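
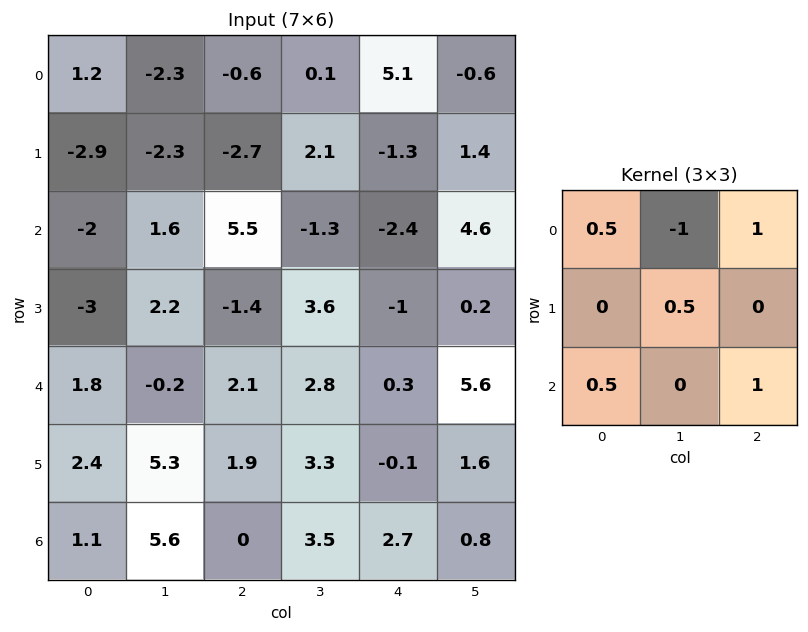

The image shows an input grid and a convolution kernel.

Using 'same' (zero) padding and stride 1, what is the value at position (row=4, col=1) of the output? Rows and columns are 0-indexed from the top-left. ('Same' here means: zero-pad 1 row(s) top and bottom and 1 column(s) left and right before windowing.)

-2.1

The receptive field on the zero-padded input at this output position is [-3 2.2 -1.4 / 1.8 -0.2 2.1 / 2.4 5.3 1.9]. Elementwise product with the kernel and sum: -3·0.5 + 2.2·-1 + -1.4·1 + -0.2·0.5 + 2.4·0.5 + 1.9·1.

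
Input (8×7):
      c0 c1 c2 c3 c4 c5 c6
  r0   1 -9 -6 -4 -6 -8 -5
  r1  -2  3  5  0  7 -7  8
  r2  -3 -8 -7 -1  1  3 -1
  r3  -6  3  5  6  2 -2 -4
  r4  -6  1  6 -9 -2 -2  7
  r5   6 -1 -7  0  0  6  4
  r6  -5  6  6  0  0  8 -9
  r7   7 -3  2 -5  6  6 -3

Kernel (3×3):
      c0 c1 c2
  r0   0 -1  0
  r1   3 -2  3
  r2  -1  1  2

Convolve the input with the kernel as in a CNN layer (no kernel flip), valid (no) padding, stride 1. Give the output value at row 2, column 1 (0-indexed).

The receptive field on the input at this output position is [-8 -7 -1 / 3 5 6 / 1 6 -9]. Elementwise product with the kernel and sum: -7·-1 + 3·3 + 5·-2 + 6·3 + 1·-1 + 6·1 + -9·2.

11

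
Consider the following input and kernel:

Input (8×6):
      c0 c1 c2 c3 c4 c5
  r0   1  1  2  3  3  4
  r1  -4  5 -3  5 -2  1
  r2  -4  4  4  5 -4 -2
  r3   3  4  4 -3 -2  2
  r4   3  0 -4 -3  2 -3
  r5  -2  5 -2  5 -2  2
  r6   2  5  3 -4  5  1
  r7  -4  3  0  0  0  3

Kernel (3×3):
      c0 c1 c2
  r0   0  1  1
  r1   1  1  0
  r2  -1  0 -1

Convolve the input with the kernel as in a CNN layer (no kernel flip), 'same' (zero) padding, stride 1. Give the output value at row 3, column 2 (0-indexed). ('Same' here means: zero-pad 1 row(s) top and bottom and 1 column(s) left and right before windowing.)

The receptive field on the zero-padded input at this output position is [4 4 5 / 4 4 -3 / 0 -4 -3]. Elementwise product with the kernel and sum: 4·1 + 5·1 + 4·1 + 4·1 + 0·-1 + -3·-1.

20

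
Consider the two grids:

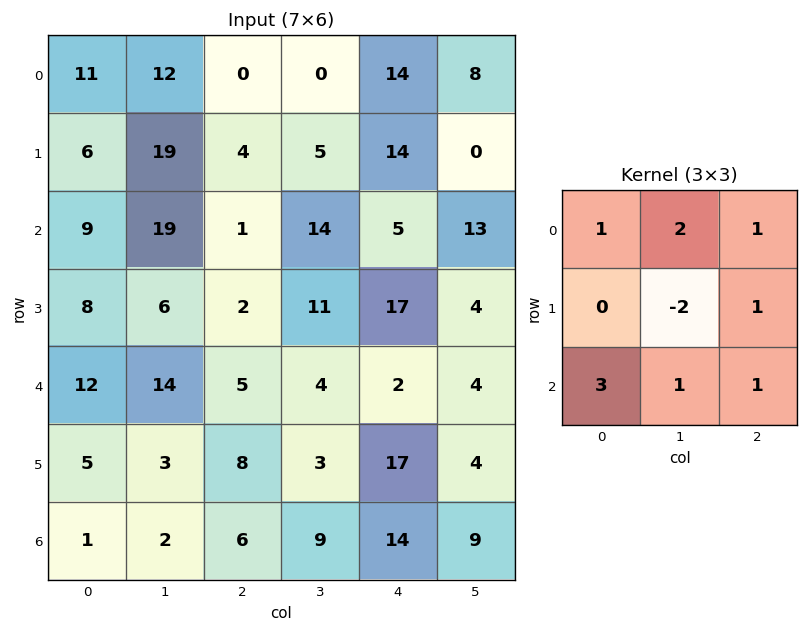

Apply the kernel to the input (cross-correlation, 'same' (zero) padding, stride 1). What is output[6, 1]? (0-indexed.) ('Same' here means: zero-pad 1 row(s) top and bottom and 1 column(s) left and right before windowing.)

21

The receptive field on the zero-padded input at this output position is [5 3 8 / 1 2 6 / 0 0 0]. Elementwise product with the kernel and sum: 5·1 + 3·2 + 8·1 + 2·-2 + 6·1 + 0·3 + 0·1 + 0·1.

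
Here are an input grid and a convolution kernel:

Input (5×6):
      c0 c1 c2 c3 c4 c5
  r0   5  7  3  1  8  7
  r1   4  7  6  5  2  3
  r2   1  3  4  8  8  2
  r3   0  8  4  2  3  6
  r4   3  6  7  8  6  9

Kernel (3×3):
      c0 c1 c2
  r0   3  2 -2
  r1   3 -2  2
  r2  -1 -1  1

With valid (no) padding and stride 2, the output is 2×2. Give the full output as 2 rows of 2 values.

33 3
-9 17

Output[0,0]: The receptive field on the input at this output position is [5 7 3 / 4 7 6 / 1 3 4]. Elementwise product with the kernel and sum: 5·3 + 7·2 + 3·-2 + 4·3 + 7·-2 + 6·2 + 1·-1 + 3·-1 + 4·1.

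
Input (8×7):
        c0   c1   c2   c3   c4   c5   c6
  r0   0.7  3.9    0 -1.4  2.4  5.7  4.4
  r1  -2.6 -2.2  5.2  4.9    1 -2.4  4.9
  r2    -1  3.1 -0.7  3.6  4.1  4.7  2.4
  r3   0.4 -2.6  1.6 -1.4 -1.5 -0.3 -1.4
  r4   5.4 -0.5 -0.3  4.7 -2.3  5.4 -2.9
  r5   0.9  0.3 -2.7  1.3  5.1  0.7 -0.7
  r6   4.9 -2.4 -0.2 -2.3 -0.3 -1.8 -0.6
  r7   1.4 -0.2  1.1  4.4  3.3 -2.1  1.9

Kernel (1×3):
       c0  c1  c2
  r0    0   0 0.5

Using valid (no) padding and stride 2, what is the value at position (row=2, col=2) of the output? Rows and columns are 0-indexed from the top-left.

-1.45

The receptive field on the input at this output position is [-2.3 5.4 -2.9]. Elementwise product with the kernel and sum: -2.9·0.5.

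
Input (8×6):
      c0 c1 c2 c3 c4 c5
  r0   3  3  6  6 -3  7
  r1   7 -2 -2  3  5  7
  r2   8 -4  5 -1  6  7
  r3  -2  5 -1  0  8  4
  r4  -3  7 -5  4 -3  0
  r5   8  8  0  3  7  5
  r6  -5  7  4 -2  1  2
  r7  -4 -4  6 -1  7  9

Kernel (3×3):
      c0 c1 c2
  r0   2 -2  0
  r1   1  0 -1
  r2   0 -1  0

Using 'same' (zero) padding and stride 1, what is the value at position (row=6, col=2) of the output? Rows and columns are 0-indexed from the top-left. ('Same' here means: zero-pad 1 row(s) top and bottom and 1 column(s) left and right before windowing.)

19

The receptive field on the zero-padded input at this output position is [8 0 3 / 7 4 -2 / -4 6 -1]. Elementwise product with the kernel and sum: 8·2 + 0·-2 + 7·1 + -2·-1 + 6·-1.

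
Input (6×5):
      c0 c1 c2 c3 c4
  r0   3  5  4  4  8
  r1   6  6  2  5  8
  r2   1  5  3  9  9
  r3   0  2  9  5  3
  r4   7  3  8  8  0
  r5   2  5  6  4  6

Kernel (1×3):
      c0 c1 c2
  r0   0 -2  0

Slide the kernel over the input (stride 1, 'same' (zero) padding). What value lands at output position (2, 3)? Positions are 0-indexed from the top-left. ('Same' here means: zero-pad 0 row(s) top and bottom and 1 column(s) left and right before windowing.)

The receptive field on the zero-padded input at this output position is [3 9 9]. Elementwise product with the kernel and sum: 9·-2.

-18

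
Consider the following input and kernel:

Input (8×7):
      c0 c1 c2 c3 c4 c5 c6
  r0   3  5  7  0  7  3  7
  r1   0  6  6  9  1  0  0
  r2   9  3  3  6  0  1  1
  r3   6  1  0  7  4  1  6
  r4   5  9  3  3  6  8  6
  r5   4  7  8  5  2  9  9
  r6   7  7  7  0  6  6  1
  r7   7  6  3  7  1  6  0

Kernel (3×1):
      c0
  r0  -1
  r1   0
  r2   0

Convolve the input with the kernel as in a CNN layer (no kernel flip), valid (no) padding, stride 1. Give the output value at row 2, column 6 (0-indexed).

-1

The receptive field on the input at this output position is [1 / 6 / 6]. Elementwise product with the kernel and sum: 1·-1.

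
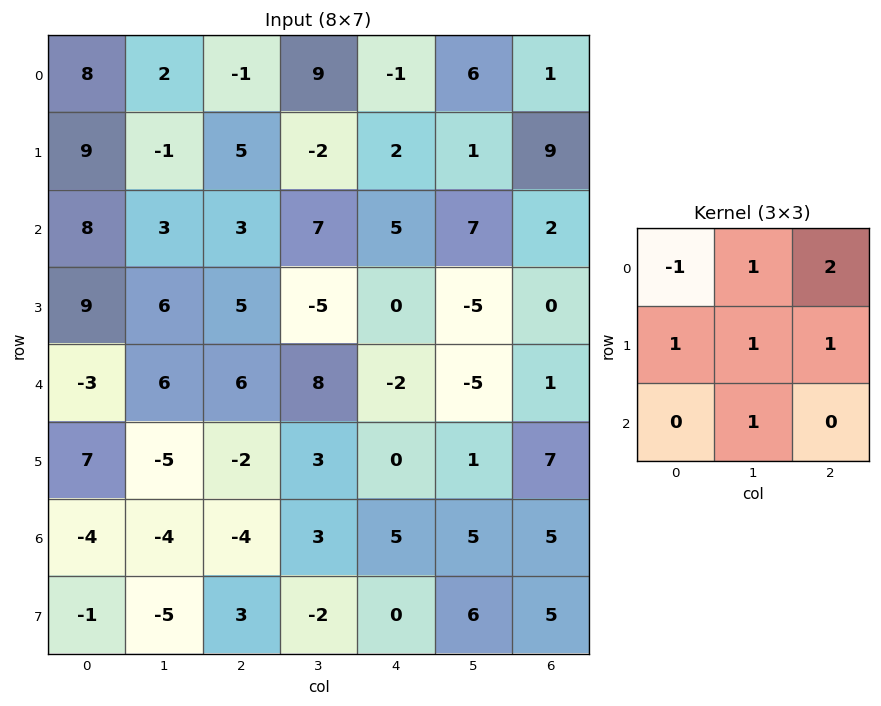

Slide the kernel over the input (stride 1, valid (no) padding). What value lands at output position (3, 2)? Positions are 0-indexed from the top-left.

5

The receptive field on the input at this output position is [5 -5 0 / 6 8 -2 / -2 3 0]. Elementwise product with the kernel and sum: 5·-1 + -5·1 + 0·2 + 6·1 + 8·1 + -2·1 + 3·1.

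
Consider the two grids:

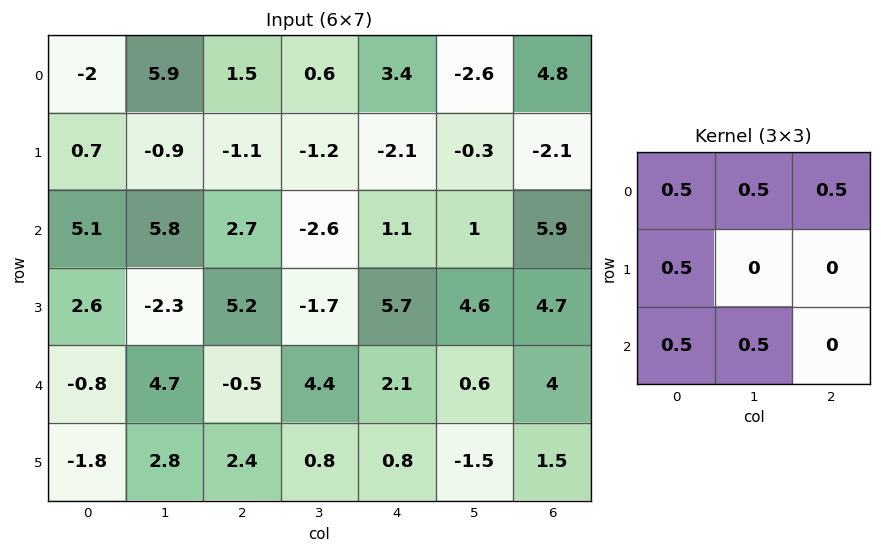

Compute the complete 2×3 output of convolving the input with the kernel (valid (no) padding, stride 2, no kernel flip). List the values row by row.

Output[0,0]: The receptive field on the input at this output position is [-2 5.9 1.5 / 0.7 -0.9 -1.1 / 5.1 5.8 2.7]. Elementwise product with the kernel and sum: -2·0.5 + 5.9·0.5 + 1.5·0.5 + 0.7·0.5 + 5.1·0.5 + 5.8·0.5.
Output[0,1]: The receptive field on the input at this output position is [1.5 0.6 3.4 / -1.1 -1.2 -2.1 / 2.7 -2.6 1.1]. Elementwise product with the kernel and sum: 1.5·0.5 + 0.6·0.5 + 3.4·0.5 + -1.1·0.5 + 2.7·0.5 + -2.6·0.5.

8.5 2.25 2.8
10.05 5.15 8.2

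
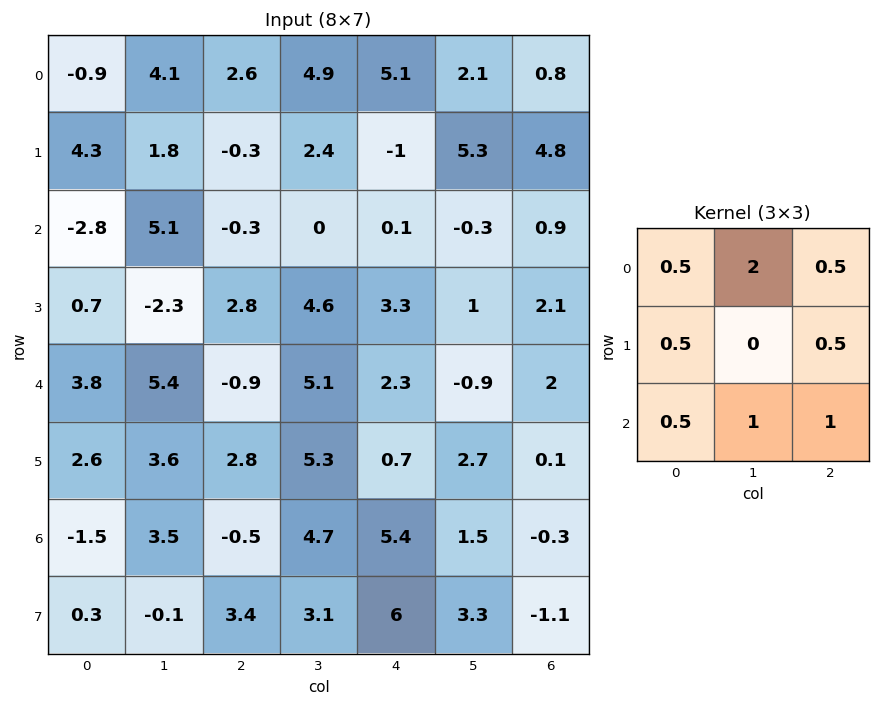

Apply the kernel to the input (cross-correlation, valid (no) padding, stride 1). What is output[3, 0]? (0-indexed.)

The receptive field on the input at this output position is [0.7 -2.3 2.8 / 3.8 5.4 -0.9 / 2.6 3.6 2.8]. Elementwise product with the kernel and sum: 0.7·0.5 + -2.3·2 + 2.8·0.5 + 3.8·0.5 + -0.9·0.5 + 2.6·0.5 + 3.6·1 + 2.8·1.

6.3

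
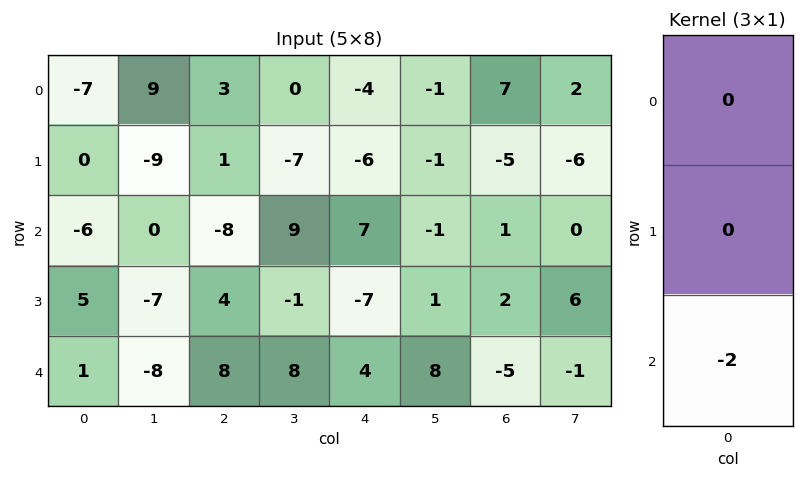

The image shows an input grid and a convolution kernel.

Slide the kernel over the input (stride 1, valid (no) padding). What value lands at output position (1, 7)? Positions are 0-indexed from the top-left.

The receptive field on the input at this output position is [-6 / 0 / 6]. Elementwise product with the kernel and sum: 6·-2.

-12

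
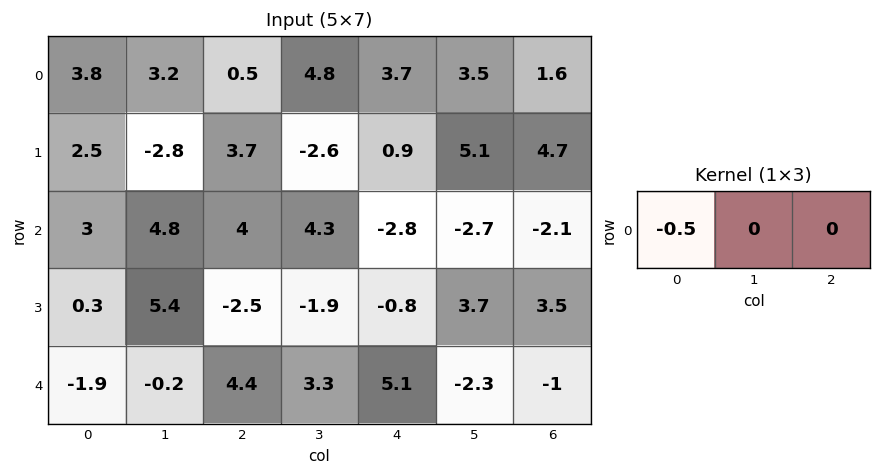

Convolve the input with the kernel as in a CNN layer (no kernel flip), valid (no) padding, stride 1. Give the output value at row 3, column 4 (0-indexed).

The receptive field on the input at this output position is [-0.8 3.7 3.5]. Elementwise product with the kernel and sum: -0.8·-0.5.

0.4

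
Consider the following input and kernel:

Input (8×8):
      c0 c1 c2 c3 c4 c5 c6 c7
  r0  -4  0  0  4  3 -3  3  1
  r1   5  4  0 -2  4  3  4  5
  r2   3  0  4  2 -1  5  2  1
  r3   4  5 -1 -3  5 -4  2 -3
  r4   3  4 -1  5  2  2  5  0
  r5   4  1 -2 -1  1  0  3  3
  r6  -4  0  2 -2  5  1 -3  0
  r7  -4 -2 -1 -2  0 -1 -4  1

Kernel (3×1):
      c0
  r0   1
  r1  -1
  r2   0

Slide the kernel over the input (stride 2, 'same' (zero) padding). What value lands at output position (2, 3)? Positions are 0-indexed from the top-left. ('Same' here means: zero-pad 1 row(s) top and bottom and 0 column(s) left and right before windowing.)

The receptive field on the zero-padded input at this output position is [2 / 5 / 3]. Elementwise product with the kernel and sum: 2·1 + 5·-1.

-3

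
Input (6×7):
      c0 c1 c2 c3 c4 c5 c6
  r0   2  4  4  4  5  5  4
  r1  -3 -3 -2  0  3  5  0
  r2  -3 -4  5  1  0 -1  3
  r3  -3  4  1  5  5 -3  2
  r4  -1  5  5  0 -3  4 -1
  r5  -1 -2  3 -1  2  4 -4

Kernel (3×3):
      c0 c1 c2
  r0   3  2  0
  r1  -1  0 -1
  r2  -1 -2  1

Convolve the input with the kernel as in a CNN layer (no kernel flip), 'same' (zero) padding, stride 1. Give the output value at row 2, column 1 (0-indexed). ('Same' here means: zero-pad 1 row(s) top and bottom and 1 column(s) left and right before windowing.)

-21

The receptive field on the zero-padded input at this output position is [-3 -3 -2 / -3 -4 5 / -3 4 1]. Elementwise product with the kernel and sum: -3·3 + -3·2 + -3·-1 + 5·-1 + -3·-1 + 4·-2 + 1·1.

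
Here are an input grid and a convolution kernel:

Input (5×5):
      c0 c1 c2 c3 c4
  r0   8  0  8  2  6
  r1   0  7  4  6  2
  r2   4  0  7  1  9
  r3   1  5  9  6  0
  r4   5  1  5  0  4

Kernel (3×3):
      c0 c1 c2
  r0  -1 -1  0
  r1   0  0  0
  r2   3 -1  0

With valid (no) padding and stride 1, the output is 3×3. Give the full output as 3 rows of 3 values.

Output[0,0]: The receptive field on the input at this output position is [8 0 8 / 0 7 4 / 4 0 7]. Elementwise product with the kernel and sum: 8·-1 + 0·-1 + 4·3 + 0·-1.

4 -15 10
-9 -5 11
10 -9 7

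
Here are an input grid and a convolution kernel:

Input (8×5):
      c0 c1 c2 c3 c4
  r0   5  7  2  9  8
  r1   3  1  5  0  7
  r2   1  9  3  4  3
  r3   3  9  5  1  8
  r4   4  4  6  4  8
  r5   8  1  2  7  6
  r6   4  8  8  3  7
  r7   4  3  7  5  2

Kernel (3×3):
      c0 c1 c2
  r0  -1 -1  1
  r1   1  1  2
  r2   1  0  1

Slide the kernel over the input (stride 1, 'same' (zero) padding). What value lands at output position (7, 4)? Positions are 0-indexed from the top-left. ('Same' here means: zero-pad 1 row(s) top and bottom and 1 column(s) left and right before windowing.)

The receptive field on the zero-padded input at this output position is [3 7 0 / 5 2 0 / 0 0 0]. Elementwise product with the kernel and sum: 3·-1 + 7·-1 + 0·1 + 5·1 + 2·1 + 0·2 + 0·1 + 0·1.

-3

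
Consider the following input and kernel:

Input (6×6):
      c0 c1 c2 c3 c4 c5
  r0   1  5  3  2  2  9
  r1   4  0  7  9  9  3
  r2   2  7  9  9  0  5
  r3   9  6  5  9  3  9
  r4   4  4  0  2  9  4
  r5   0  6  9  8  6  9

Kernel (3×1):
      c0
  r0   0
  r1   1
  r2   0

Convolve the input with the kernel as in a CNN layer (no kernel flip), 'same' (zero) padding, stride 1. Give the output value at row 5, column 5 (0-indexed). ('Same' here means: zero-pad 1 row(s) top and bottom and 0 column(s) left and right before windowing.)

The receptive field on the zero-padded input at this output position is [4 / 9 / 0]. Elementwise product with the kernel and sum: 9·1.

9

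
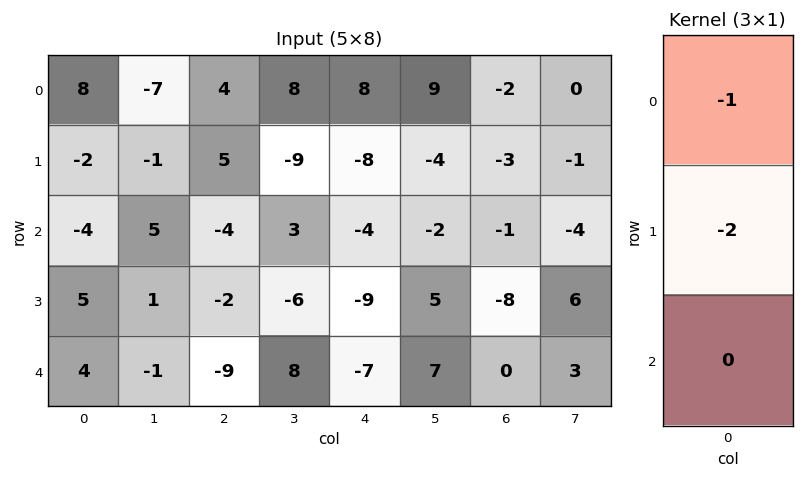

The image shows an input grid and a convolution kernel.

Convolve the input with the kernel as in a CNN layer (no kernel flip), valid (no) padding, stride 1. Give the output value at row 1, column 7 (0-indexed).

The receptive field on the input at this output position is [-1 / -4 / 6]. Elementwise product with the kernel and sum: -1·-1 + -4·-2.

9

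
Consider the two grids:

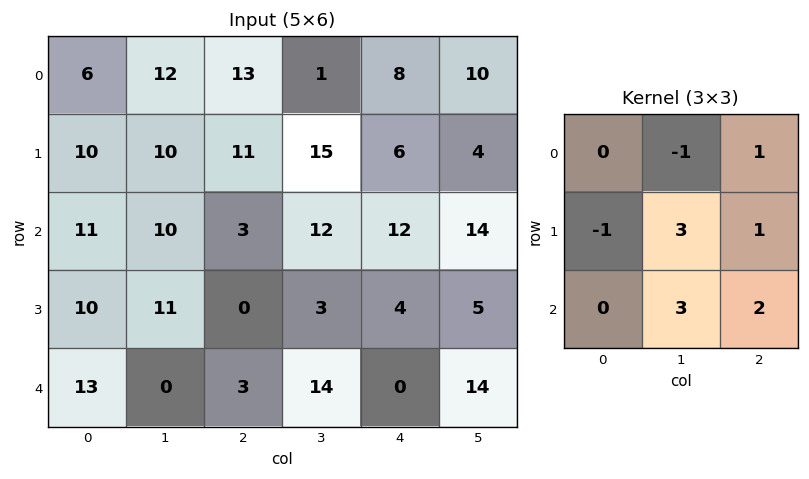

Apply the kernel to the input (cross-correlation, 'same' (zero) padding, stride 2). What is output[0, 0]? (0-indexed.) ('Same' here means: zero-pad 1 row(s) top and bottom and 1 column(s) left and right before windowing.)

The receptive field on the zero-padded input at this output position is [0 0 0 / 0 6 12 / 0 10 10]. Elementwise product with the kernel and sum: 0·-1 + 0·1 + 0·-1 + 6·3 + 12·1 + 10·3 + 10·2.

80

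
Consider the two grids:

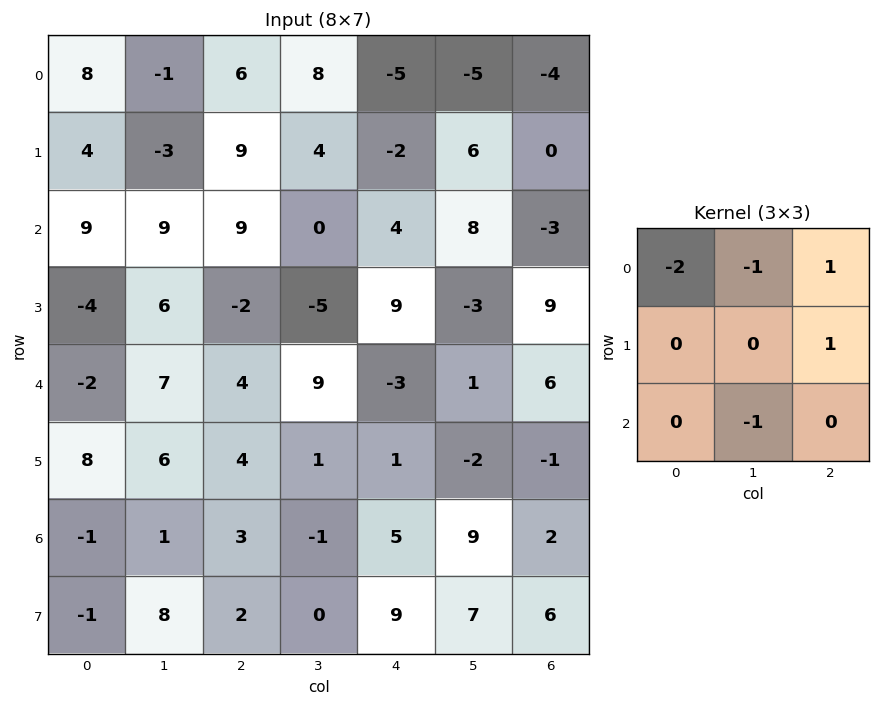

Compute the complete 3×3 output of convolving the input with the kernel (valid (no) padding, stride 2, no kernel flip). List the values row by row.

-9 -27 3
-27 -14 -11
4 -18 1

Output[0,0]: The receptive field on the input at this output position is [8 -1 6 / 4 -3 9 / 9 9 9]. Elementwise product with the kernel and sum: 8·-2 + -1·-1 + 6·1 + 9·1 + 9·-1.
Output[0,1]: The receptive field on the input at this output position is [6 8 -5 / 9 4 -2 / 9 0 4]. Elementwise product with the kernel and sum: 6·-2 + 8·-1 + -5·1 + -2·1 + 0·-1.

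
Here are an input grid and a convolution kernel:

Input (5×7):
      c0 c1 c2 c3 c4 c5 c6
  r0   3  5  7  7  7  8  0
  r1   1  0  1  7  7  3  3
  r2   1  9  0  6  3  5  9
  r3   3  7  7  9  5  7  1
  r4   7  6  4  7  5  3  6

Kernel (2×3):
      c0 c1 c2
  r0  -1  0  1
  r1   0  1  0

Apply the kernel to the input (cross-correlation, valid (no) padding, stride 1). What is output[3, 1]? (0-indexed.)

6

The receptive field on the input at this output position is [7 7 9 / 6 4 7]. Elementwise product with the kernel and sum: 7·-1 + 9·1 + 4·1.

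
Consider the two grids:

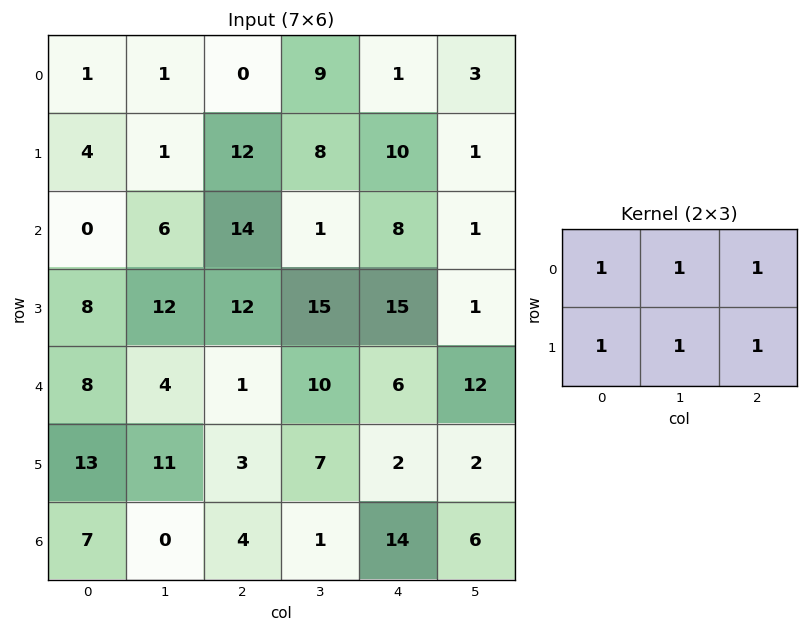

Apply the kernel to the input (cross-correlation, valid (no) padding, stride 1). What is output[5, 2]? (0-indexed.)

31

The receptive field on the input at this output position is [3 7 2 / 4 1 14]. Elementwise product with the kernel and sum: 3·1 + 7·1 + 2·1 + 4·1 + 1·1 + 14·1.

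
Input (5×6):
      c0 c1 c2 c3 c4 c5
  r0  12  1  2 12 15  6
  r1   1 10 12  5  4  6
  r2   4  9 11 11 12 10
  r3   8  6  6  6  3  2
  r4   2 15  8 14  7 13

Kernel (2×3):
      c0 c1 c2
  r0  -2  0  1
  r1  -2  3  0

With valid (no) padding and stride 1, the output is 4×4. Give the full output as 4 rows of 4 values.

6 26 2 -16
29 0 -9 10
5 -1 -4 -15
31 -12 17 -17

Output[0,0]: The receptive field on the input at this output position is [12 1 2 / 1 10 12]. Elementwise product with the kernel and sum: 12·-2 + 2·1 + 1·-2 + 10·3.
Output[0,1]: The receptive field on the input at this output position is [1 2 12 / 10 12 5]. Elementwise product with the kernel and sum: 1·-2 + 12·1 + 10·-2 + 12·3.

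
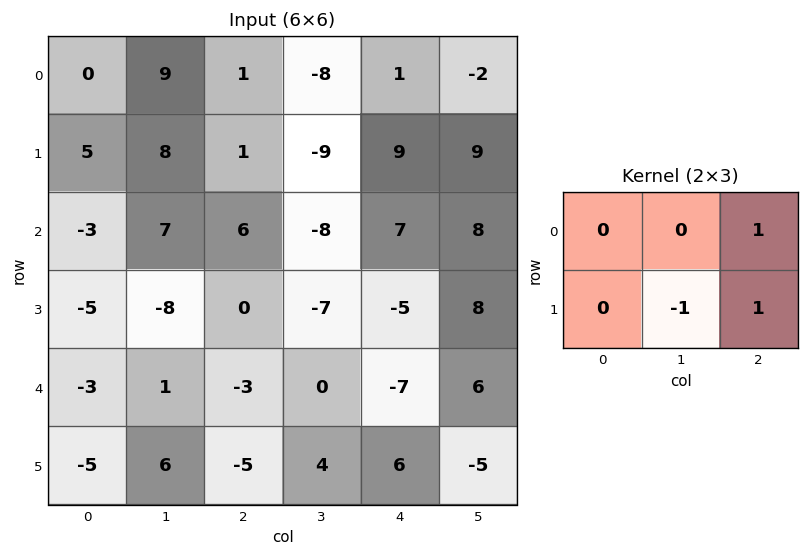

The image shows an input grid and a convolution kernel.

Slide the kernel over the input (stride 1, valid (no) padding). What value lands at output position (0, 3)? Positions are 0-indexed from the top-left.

The receptive field on the input at this output position is [-8 1 -2 / -9 9 9]. Elementwise product with the kernel and sum: -2·1 + 9·-1 + 9·1.

-2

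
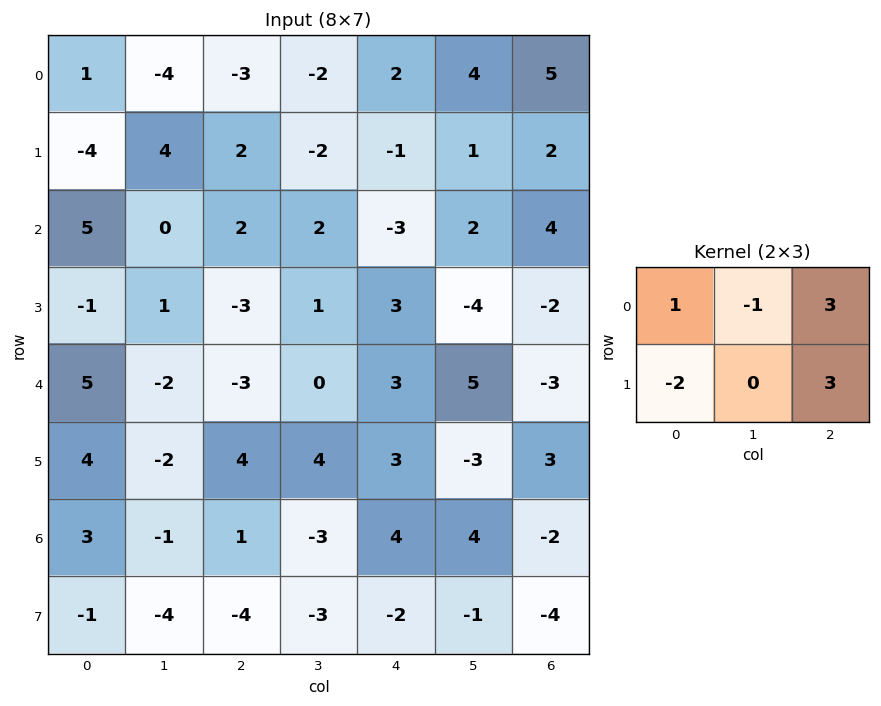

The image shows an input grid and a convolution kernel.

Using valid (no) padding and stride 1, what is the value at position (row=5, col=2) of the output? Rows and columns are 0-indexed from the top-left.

The receptive field on the input at this output position is [4 4 3 / 1 -3 4]. Elementwise product with the kernel and sum: 4·1 + 4·-1 + 3·3 + 1·-2 + 4·3.

19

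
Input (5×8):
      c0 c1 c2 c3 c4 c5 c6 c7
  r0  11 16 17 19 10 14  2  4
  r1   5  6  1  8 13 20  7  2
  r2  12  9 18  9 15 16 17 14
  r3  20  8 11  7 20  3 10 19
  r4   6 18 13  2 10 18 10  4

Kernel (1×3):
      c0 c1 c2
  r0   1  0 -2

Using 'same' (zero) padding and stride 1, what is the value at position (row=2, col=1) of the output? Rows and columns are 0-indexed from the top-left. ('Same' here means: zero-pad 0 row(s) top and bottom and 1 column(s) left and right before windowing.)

The receptive field on the zero-padded input at this output position is [12 9 18]. Elementwise product with the kernel and sum: 12·1 + 18·-2.

-24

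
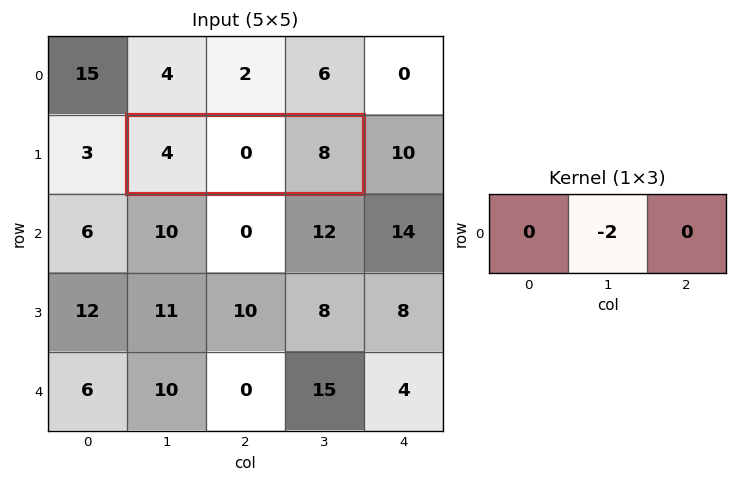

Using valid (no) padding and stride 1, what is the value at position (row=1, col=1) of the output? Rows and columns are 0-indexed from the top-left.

0

The receptive field on the input at this output position is [4 0 8]. Elementwise product with the kernel and sum: 0·-2.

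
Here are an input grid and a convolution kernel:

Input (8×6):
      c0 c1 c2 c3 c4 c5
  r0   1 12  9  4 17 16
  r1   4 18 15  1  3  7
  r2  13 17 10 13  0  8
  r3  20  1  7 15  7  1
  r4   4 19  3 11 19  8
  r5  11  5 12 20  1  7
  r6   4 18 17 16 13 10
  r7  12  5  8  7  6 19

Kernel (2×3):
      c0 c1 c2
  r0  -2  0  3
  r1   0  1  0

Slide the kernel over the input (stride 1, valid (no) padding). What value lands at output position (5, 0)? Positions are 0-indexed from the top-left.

32

The receptive field on the input at this output position is [11 5 12 / 4 18 17]. Elementwise product with the kernel and sum: 11·-2 + 12·3 + 18·1.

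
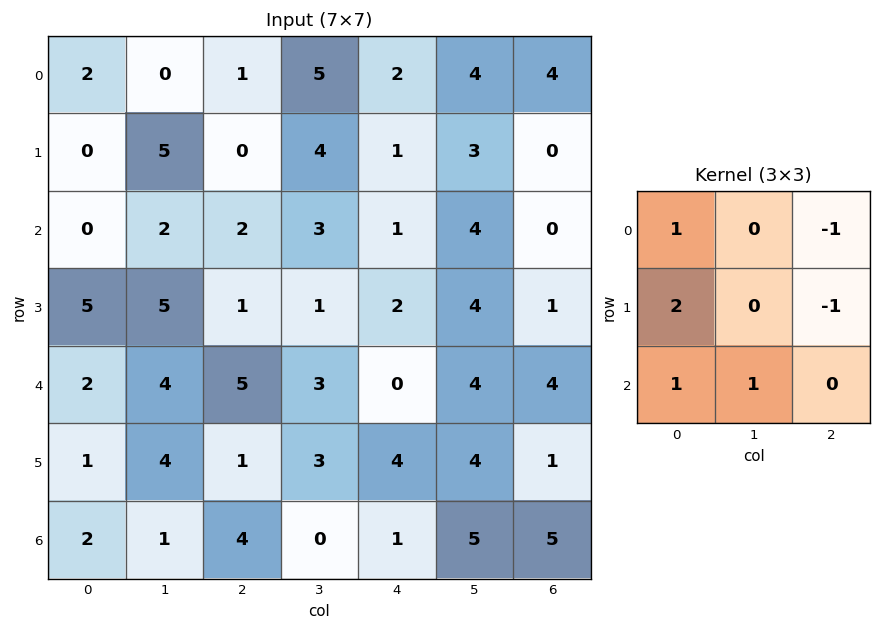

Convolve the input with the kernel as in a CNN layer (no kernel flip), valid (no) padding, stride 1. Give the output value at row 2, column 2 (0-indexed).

The receptive field on the input at this output position is [2 3 1 / 1 1 2 / 5 3 0]. Elementwise product with the kernel and sum: 2·1 + 1·-1 + 1·2 + 2·-1 + 5·1 + 3·1.

9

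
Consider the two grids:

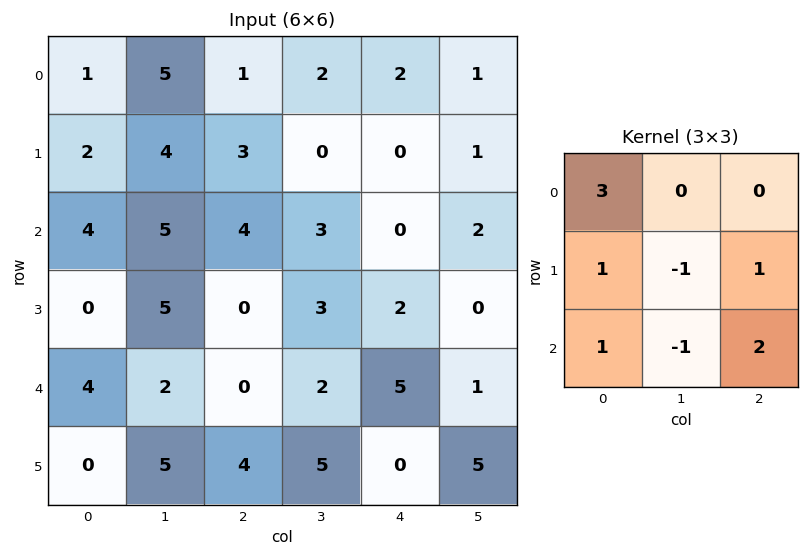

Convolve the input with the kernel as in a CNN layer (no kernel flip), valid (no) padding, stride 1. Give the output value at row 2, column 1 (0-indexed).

29

The receptive field on the input at this output position is [5 4 3 / 5 0 3 / 2 0 2]. Elementwise product with the kernel and sum: 5·3 + 5·1 + 0·-1 + 3·1 + 2·1 + 0·-1 + 2·2.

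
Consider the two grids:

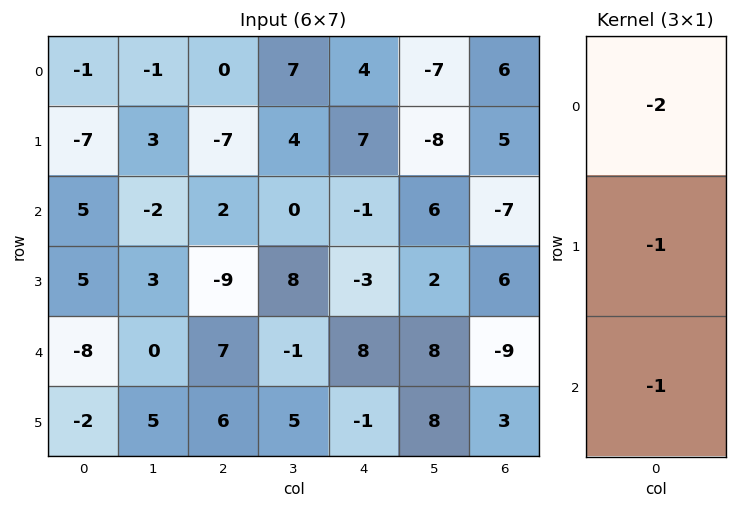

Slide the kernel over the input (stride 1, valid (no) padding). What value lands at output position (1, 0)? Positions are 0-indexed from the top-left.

The receptive field on the input at this output position is [-7 / 5 / 5]. Elementwise product with the kernel and sum: -7·-2 + 5·-1 + 5·-1.

4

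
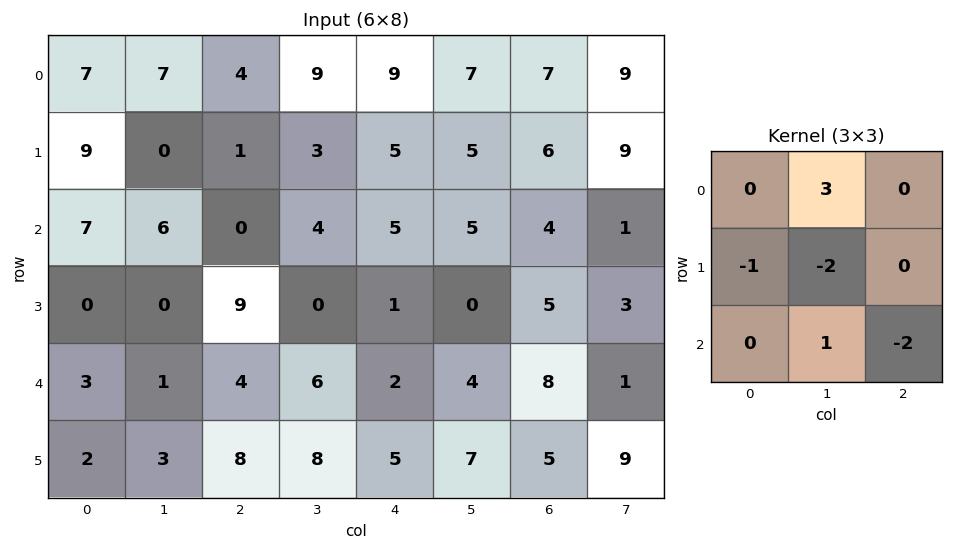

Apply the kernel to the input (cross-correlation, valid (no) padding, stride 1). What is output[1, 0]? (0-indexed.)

-37

The receptive field on the input at this output position is [9 0 1 / 7 6 0 / 0 0 9]. Elementwise product with the kernel and sum: 0·3 + 7·-1 + 6·-2 + 0·1 + 9·-2.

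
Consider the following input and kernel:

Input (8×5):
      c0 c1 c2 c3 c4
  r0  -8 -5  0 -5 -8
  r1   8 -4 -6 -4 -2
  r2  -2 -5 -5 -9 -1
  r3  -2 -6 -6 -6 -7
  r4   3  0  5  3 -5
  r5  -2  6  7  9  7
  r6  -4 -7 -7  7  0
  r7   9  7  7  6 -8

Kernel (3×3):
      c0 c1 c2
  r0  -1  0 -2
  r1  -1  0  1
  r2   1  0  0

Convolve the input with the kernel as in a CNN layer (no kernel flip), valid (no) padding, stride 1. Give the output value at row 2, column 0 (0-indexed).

11

The receptive field on the input at this output position is [-2 -5 -5 / -2 -6 -6 / 3 0 5]. Elementwise product with the kernel and sum: -2·-1 + -5·-2 + -2·-1 + -6·1 + 3·1.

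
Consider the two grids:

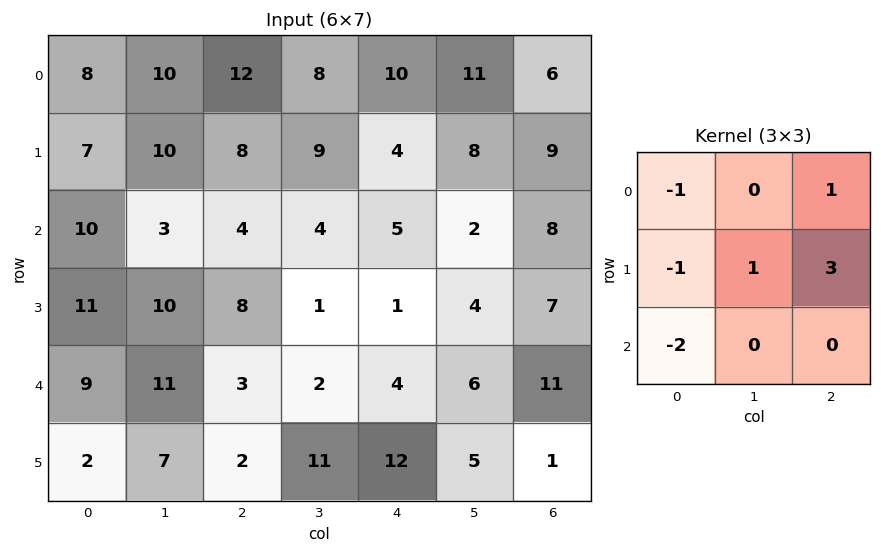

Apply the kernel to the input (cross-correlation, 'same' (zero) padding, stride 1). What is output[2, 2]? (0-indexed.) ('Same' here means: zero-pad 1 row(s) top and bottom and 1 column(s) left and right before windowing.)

The receptive field on the zero-padded input at this output position is [10 8 9 / 3 4 4 / 10 8 1]. Elementwise product with the kernel and sum: 10·-1 + 9·1 + 3·-1 + 4·1 + 4·3 + 10·-2.

-8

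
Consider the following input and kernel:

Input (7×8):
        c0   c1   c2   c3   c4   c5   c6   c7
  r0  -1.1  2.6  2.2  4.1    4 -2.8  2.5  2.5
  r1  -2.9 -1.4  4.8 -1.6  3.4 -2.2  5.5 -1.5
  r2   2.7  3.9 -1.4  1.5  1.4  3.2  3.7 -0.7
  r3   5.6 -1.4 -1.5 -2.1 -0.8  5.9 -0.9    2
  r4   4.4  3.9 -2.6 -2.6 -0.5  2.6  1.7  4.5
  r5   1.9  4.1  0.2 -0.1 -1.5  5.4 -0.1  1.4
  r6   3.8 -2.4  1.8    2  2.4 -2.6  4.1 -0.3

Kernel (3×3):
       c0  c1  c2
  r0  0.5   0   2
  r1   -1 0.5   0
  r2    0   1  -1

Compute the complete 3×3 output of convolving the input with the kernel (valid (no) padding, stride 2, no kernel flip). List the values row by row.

Output[0,0]: The receptive field on the input at this output position is [-1.1 2.6 2.2 / -2.9 -1.4 4.8 / 2.7 3.9 -1.4]. Elementwise product with the kernel and sum: -1.1·0.5 + 2.2·2 + -2.9·-1 + -1.4·0.5 + 3.9·1 + -1.4·-1.
Output[0,1]: The receptive field on the input at this output position is [2.2 4.1 4 / 4.8 -1.6 3.4 / -1.4 1.5 1.4]. Elementwise product with the kernel and sum: 2.2·0.5 + 4·2 + 4.8·-1 + -1.6·0.5 + 1.5·1 + 1.4·-1.

11.35 3.6 2
-1.25 0.45 12.75
-7.05 -2.95 0.65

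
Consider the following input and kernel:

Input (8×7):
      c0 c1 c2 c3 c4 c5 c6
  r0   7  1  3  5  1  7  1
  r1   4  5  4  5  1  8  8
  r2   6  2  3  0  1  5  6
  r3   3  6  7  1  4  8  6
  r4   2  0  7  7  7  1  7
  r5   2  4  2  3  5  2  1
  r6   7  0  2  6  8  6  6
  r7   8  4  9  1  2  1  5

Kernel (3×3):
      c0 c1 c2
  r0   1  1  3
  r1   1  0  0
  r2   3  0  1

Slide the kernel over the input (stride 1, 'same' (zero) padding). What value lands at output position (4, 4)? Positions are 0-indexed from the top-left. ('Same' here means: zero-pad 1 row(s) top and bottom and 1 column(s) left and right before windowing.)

The receptive field on the zero-padded input at this output position is [1 4 8 / 7 7 1 / 3 5 2]. Elementwise product with the kernel and sum: 1·1 + 4·1 + 8·3 + 7·1 + 3·3 + 2·1.

47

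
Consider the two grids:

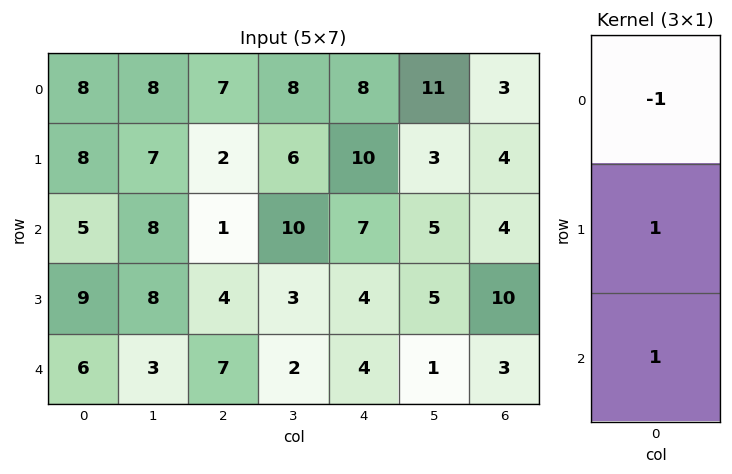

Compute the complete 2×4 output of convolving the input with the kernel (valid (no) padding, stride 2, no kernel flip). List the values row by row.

5 -4 9 5
10 10 1 9

Output[0,0]: The receptive field on the input at this output position is [8 / 8 / 5]. Elementwise product with the kernel and sum: 8·-1 + 8·1 + 5·1.
Output[0,1]: The receptive field on the input at this output position is [7 / 2 / 1]. Elementwise product with the kernel and sum: 7·-1 + 2·1 + 1·1.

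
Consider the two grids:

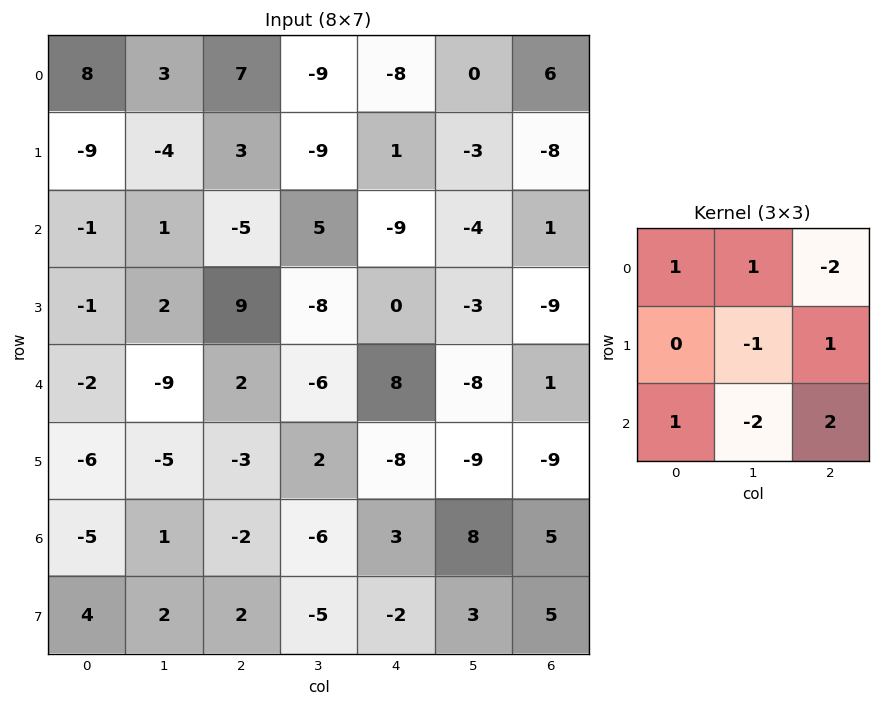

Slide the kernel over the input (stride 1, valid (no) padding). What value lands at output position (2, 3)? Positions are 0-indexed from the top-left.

-37

The receptive field on the input at this output position is [5 -9 -4 / -8 0 -3 / -6 8 -8]. Elementwise product with the kernel and sum: 5·1 + -9·1 + -4·-2 + 0·-1 + -3·1 + -6·1 + 8·-2 + -8·2.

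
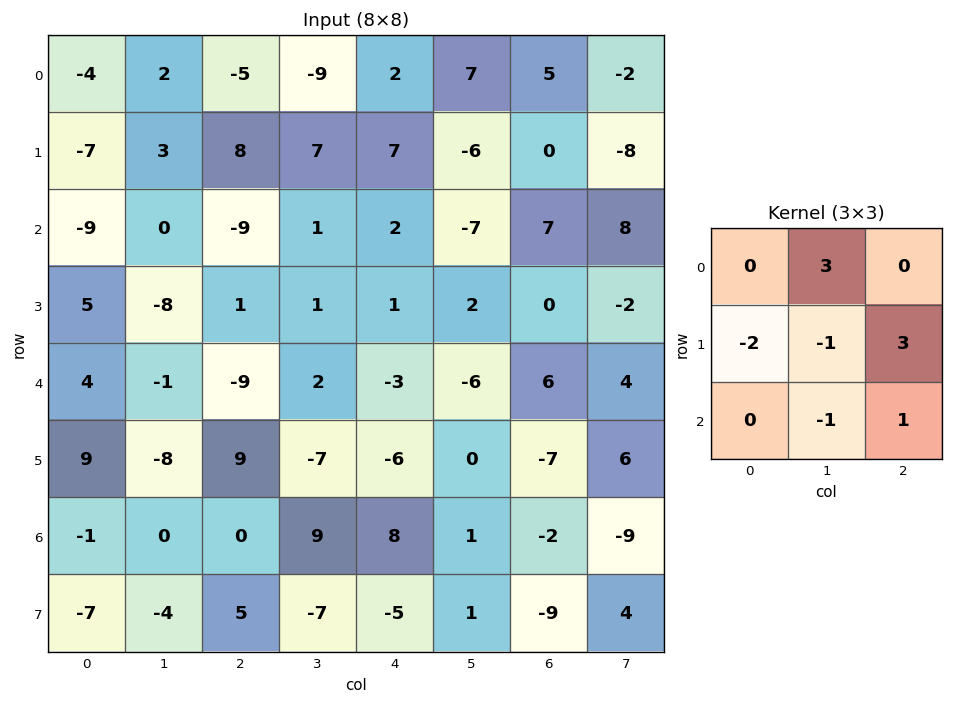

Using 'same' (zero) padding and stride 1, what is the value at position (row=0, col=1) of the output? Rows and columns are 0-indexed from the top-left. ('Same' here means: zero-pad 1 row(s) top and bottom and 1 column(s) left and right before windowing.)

-4

The receptive field on the zero-padded input at this output position is [0 0 0 / -4 2 -5 / -7 3 8]. Elementwise product with the kernel and sum: 0·3 + -4·-2 + 2·-1 + -5·3 + 3·-1 + 8·1.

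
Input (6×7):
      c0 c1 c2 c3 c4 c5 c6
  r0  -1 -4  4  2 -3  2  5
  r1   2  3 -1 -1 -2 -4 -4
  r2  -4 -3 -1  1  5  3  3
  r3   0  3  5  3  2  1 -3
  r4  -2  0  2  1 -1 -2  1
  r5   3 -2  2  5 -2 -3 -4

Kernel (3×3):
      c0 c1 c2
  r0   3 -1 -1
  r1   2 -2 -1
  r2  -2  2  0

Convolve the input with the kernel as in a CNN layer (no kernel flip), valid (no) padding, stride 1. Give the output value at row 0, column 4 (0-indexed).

-12

The receptive field on the input at this output position is [-3 2 5 / -2 -4 -4 / 5 3 3]. Elementwise product with the kernel and sum: -3·3 + 2·-1 + 5·-1 + -2·2 + -4·-2 + -4·-1 + 5·-2 + 3·2.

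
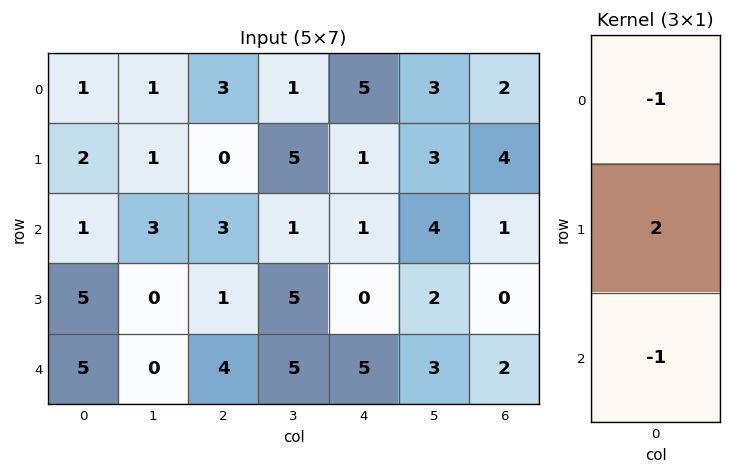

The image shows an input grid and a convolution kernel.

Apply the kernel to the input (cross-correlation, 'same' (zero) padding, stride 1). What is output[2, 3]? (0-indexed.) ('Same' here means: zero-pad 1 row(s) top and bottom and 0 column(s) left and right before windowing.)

-8

The receptive field on the zero-padded input at this output position is [5 / 1 / 5]. Elementwise product with the kernel and sum: 5·-1 + 1·2 + 5·-1.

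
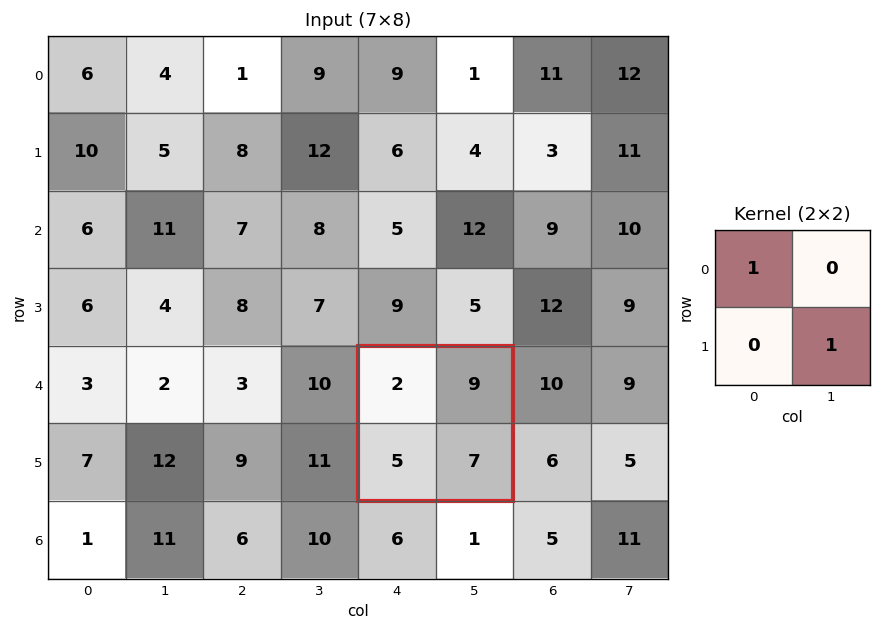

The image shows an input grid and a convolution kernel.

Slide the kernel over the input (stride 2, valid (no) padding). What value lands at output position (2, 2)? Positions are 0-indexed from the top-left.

The receptive field on the input at this output position is [2 9 / 5 7]. Elementwise product with the kernel and sum: 2·1 + 7·1.

9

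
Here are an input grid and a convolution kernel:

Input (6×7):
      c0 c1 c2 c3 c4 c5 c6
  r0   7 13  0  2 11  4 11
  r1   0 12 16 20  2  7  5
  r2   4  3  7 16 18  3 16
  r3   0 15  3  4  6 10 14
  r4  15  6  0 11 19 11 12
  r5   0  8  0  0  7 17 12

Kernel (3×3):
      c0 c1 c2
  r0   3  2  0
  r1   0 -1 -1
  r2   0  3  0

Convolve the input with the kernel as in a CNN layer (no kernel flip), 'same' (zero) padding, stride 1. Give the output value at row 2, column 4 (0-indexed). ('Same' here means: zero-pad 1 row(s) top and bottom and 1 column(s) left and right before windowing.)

The receptive field on the zero-padded input at this output position is [20 2 7 / 16 18 3 / 4 6 10]. Elementwise product with the kernel and sum: 20·3 + 2·2 + 18·-1 + 3·-1 + 6·3.

61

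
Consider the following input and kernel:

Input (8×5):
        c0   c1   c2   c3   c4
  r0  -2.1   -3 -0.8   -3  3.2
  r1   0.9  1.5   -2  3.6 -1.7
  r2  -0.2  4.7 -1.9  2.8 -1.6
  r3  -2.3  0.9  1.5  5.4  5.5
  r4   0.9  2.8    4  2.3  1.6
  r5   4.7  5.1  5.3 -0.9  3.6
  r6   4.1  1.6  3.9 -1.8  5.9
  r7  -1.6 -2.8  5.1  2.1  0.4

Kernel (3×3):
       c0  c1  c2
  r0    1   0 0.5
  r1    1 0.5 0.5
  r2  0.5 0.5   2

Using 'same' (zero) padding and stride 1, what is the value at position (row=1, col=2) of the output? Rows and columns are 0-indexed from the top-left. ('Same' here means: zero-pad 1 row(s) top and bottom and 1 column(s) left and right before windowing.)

4.8

The receptive field on the zero-padded input at this output position is [-3 -0.8 -3 / 1.5 -2 3.6 / 4.7 -1.9 2.8]. Elementwise product with the kernel and sum: -3·1 + -3·0.5 + 1.5·1 + -2·0.5 + 3.6·0.5 + 4.7·0.5 + -1.9·0.5 + 2.8·2.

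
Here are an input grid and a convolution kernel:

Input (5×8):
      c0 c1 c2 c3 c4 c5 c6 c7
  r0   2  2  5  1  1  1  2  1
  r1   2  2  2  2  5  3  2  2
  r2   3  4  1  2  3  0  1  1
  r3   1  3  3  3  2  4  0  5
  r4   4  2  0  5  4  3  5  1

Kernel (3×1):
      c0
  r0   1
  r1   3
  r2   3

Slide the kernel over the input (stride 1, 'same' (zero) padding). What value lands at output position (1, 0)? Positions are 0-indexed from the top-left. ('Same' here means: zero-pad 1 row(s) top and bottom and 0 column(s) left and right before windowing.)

The receptive field on the zero-padded input at this output position is [2 / 2 / 3]. Elementwise product with the kernel and sum: 2·1 + 2·3 + 3·3.

17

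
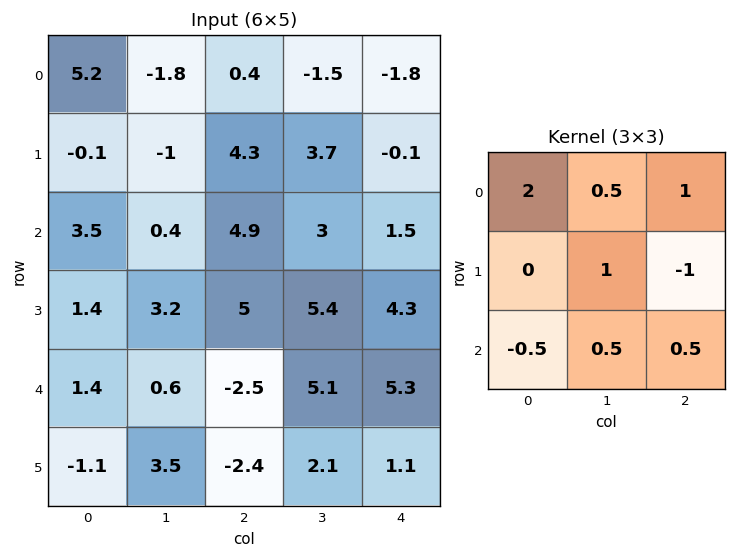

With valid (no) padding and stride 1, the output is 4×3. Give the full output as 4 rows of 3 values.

Output[0,0]: The receptive field on the input at this output position is [5.2 -1.8 0.4 / -0.1 -1 4.3 / 3.5 0.4 4.9]. Elementwise product with the kernel and sum: 5.2·2 + -1.8·0.5 + 0.4·1 + -1·1 + 4.3·-1 + 3.5·-0.5 + 0.4·0.5 + 4.9·0.5.
Output[0,1]: The receptive field on the input at this output position is [-1.8 0.4 -1.5 / -1 4.3 3.7 / 0.4 4.9 3]. Elementwise product with the kernel and sum: -1.8·2 + 0.4·0.5 + -1.5·1 + 4.3·1 + 3.7·-1 + 0.4·-0.5 + 4.9·0.5 + 3·0.5.

5.5 -0.55 1.85
2.5 9.35 14.2
8.65 6.85 20.35
13.6 4.8 19.6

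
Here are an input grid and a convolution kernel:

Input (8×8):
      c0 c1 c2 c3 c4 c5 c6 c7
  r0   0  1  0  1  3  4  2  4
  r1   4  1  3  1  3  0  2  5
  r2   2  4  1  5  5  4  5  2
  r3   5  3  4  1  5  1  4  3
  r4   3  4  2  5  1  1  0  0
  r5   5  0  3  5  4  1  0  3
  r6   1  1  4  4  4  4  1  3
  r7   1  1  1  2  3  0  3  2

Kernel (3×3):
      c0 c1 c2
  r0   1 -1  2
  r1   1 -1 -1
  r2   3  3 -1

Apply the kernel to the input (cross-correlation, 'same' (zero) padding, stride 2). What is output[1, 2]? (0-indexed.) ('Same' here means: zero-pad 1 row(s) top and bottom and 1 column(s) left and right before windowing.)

The receptive field on the zero-padded input at this output position is [1 3 0 / 5 5 4 / 1 5 1]. Elementwise product with the kernel and sum: 1·1 + 3·-1 + 0·2 + 5·1 + 5·-1 + 4·-1 + 1·3 + 5·3 + 1·-1.

11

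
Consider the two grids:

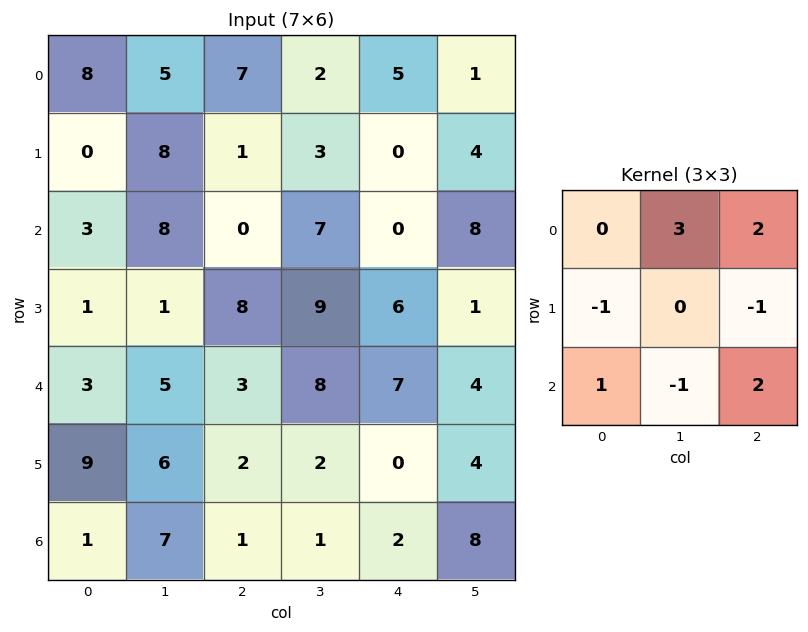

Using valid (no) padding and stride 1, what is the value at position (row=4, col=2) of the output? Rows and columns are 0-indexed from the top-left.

The receptive field on the input at this output position is [3 8 7 / 2 2 0 / 1 1 2]. Elementwise product with the kernel and sum: 8·3 + 7·2 + 2·-1 + 0·-1 + 1·1 + 1·-1 + 2·2.

40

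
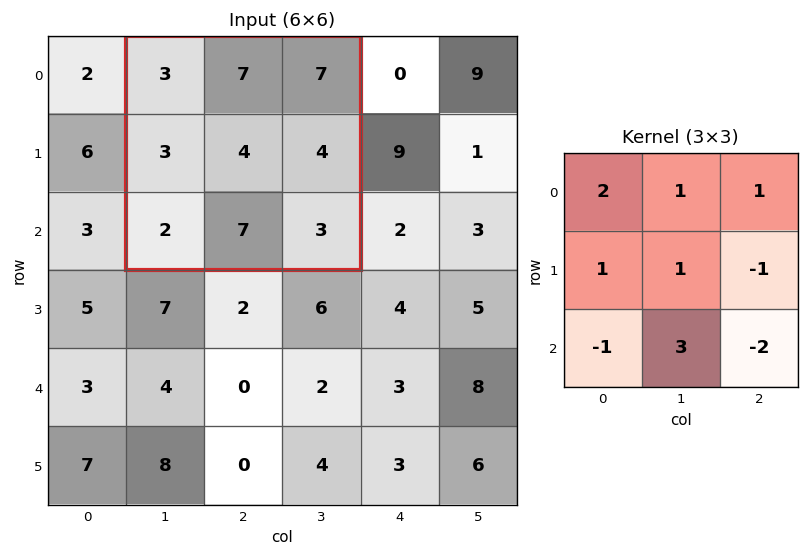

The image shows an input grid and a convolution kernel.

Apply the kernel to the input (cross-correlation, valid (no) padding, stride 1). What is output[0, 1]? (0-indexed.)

36

The receptive field on the input at this output position is [3 7 7 / 3 4 4 / 2 7 3]. Elementwise product with the kernel and sum: 3·2 + 7·1 + 7·1 + 3·1 + 4·1 + 4·-1 + 2·-1 + 7·3 + 3·-2.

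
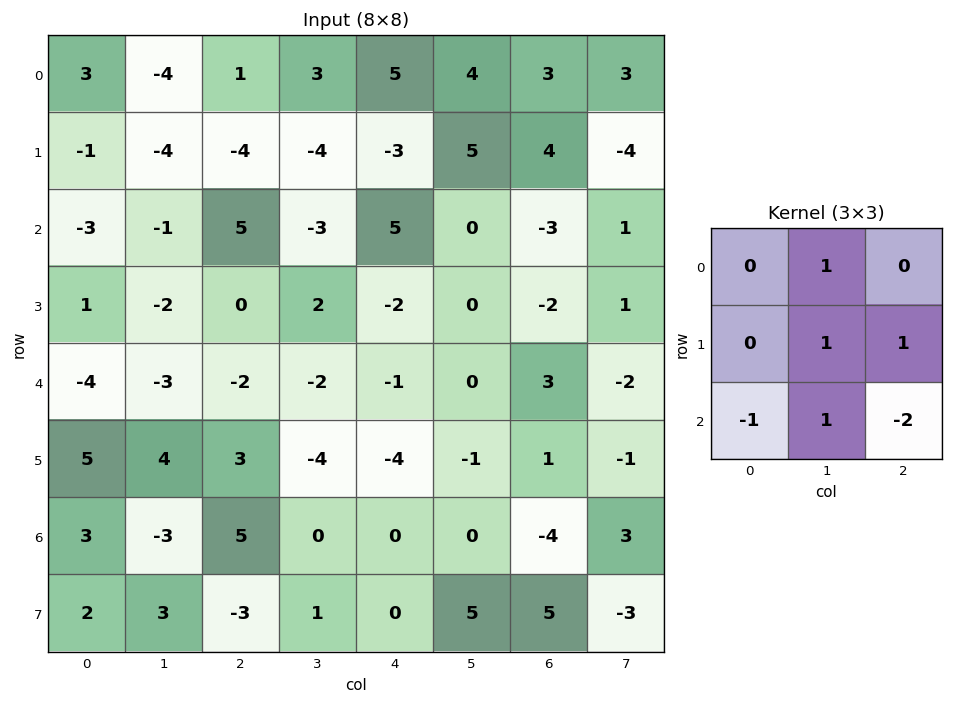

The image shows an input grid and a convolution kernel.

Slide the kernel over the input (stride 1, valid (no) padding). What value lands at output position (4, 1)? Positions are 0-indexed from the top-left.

5

The receptive field on the input at this output position is [-3 -2 -2 / 4 3 -4 / -3 5 0]. Elementwise product with the kernel and sum: -2·1 + 3·1 + -4·1 + -3·-1 + 5·1 + 0·-2.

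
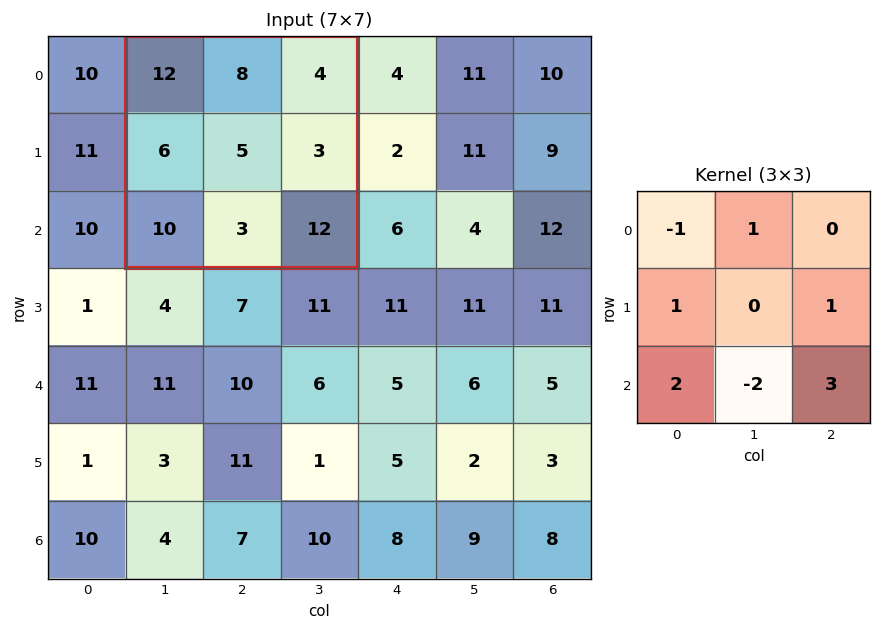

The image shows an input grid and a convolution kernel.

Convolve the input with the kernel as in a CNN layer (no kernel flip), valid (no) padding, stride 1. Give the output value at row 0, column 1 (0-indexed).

55

The receptive field on the input at this output position is [12 8 4 / 6 5 3 / 10 3 12]. Elementwise product with the kernel and sum: 12·-1 + 8·1 + 6·1 + 3·1 + 10·2 + 3·-2 + 12·3.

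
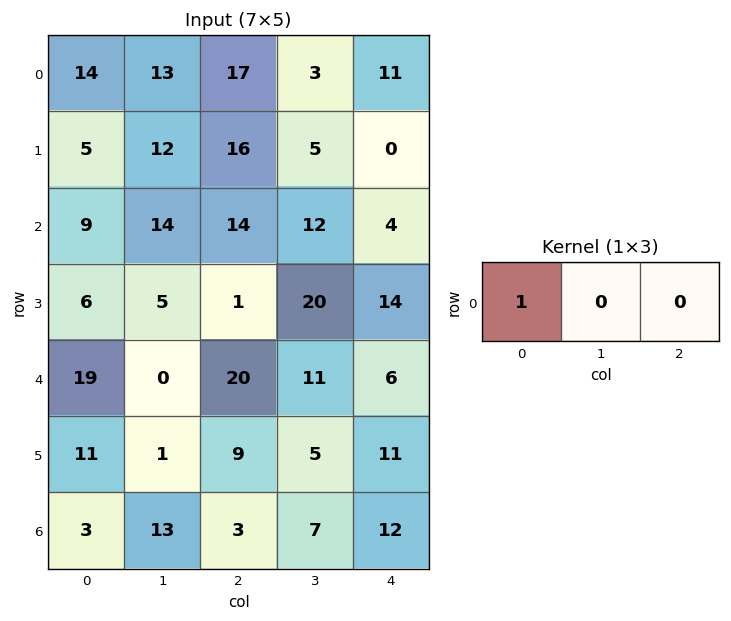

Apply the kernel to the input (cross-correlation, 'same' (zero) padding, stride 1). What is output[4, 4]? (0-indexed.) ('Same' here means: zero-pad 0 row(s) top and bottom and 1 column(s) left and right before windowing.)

The receptive field on the zero-padded input at this output position is [11 6 0]. Elementwise product with the kernel and sum: 11·1.

11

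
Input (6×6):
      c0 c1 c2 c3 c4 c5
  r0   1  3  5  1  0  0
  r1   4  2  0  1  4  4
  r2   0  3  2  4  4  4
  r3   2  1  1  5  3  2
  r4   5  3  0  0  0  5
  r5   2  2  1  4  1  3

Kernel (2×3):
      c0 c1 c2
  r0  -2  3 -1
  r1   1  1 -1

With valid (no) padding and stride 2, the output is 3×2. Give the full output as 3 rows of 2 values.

8 -10
9 7
2 4

Output[0,0]: The receptive field on the input at this output position is [1 3 5 / 4 2 0]. Elementwise product with the kernel and sum: 1·-2 + 3·3 + 5·-1 + 4·1 + 2·1 + 0·-1.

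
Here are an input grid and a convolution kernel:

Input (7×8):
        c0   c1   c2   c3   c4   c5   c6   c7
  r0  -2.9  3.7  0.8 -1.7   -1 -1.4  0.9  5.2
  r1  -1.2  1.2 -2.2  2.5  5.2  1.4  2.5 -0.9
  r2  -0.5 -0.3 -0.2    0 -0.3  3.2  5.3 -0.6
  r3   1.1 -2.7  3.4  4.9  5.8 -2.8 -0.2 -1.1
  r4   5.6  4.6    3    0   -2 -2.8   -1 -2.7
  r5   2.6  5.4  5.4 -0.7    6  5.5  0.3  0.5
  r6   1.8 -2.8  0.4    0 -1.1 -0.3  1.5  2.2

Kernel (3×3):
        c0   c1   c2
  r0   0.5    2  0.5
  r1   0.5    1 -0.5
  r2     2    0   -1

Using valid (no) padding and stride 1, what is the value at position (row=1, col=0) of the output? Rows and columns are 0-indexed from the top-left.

-0.95

The receptive field on the input at this output position is [-1.2 1.2 -2.2 / -0.5 -0.3 -0.2 / 1.1 -2.7 3.4]. Elementwise product with the kernel and sum: -1.2·0.5 + 1.2·2 + -2.2·0.5 + -0.5·0.5 + -0.3·1 + -0.2·-0.5 + 1.1·2 + 3.4·-1.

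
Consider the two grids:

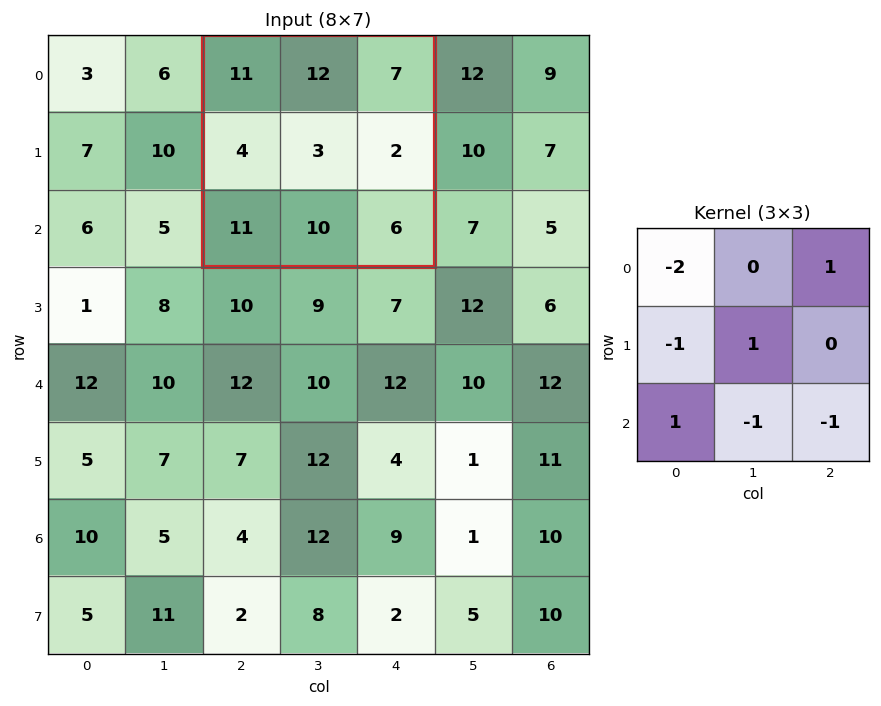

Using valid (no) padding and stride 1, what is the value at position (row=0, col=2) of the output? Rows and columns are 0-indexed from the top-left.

The receptive field on the input at this output position is [11 12 7 / 4 3 2 / 11 10 6]. Elementwise product with the kernel and sum: 11·-2 + 7·1 + 4·-1 + 3·1 + 11·1 + 10·-1 + 6·-1.

-21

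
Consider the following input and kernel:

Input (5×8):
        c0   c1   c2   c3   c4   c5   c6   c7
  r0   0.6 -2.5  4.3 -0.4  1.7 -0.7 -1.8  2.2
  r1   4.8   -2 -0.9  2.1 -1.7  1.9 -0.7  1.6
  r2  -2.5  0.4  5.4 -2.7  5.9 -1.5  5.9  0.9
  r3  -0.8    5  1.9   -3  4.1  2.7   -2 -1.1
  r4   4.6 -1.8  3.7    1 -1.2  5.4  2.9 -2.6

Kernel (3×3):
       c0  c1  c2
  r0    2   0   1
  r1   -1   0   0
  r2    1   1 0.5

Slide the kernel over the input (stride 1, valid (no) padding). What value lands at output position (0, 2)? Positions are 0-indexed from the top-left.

The receptive field on the input at this output position is [4.3 -0.4 1.7 / -0.9 2.1 -1.7 / 5.4 -2.7 5.9]. Elementwise product with the kernel and sum: 4.3·2 + 1.7·1 + -0.9·-1 + 5.4·1 + -2.7·1 + 5.9·0.5.

16.85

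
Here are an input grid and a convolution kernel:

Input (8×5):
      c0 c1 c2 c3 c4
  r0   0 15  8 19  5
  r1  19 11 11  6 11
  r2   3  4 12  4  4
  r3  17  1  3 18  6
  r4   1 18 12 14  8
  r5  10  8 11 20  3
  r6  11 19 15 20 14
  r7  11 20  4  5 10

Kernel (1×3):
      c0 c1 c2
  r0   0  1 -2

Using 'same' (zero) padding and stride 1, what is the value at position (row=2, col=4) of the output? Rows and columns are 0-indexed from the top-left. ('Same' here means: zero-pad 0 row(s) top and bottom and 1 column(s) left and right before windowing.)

4

The receptive field on the zero-padded input at this output position is [4 4 0]. Elementwise product with the kernel and sum: 4·1 + 0·-2.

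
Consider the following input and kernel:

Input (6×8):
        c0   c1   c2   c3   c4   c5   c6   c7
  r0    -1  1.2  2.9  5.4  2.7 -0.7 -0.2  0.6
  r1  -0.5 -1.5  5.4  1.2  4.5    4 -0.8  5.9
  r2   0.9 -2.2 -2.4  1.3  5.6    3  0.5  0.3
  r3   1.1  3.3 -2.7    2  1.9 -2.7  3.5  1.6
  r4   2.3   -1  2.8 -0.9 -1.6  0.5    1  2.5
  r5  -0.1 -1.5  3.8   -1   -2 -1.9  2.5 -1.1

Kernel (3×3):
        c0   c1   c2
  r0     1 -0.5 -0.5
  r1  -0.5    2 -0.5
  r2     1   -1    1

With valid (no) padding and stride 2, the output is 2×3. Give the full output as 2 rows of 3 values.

Output[0,0]: The receptive field on the input at this output position is [-1 1.2 2.9 / -0.5 -1.5 5.4 / 0.9 -2.2 -2.4]. Elementwise product with the kernel and sum: -1·1 + 1.2·-0.5 + 2.9·-0.5 + -0.5·-0.5 + -1.5·2 + 5.4·-0.5 + 0.9·1 + -2.2·-1 + -2.4·1.
Output[0,1]: The receptive field on the input at this output position is [2.9 5.4 2.7 / 5.4 1.2 4.5 / -2.4 1.3 5.6]. Elementwise product with the kernel and sum: 2.9·1 + 5.4·-0.5 + 2.7·-0.5 + 5.4·-0.5 + 1.2·2 + 4.5·-0.5 + -2.4·1 + 1.3·-1 + 5.6·1.

-7.8 -1.8 12.4
16.7 0.65 -5.35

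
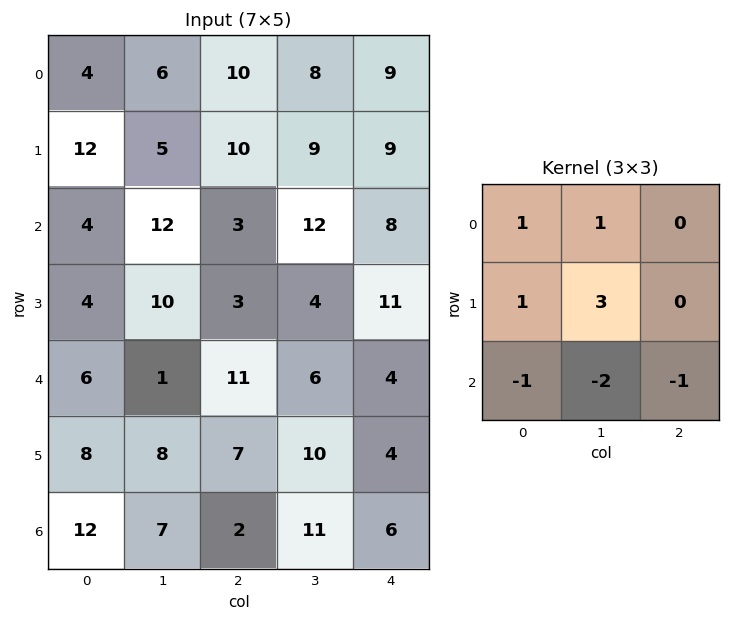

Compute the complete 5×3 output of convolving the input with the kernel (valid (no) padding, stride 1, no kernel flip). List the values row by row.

6 21 20
30 16 36
31 5 3
-8 15 5
11 19 24

Output[0,0]: The receptive field on the input at this output position is [4 6 10 / 12 5 10 / 4 12 3]. Elementwise product with the kernel and sum: 4·1 + 6·1 + 12·1 + 5·3 + 4·-1 + 12·-2 + 3·-1.
Output[0,1]: The receptive field on the input at this output position is [6 10 8 / 5 10 9 / 12 3 12]. Elementwise product with the kernel and sum: 6·1 + 10·1 + 5·1 + 10·3 + 12·-1 + 3·-2 + 12·-1.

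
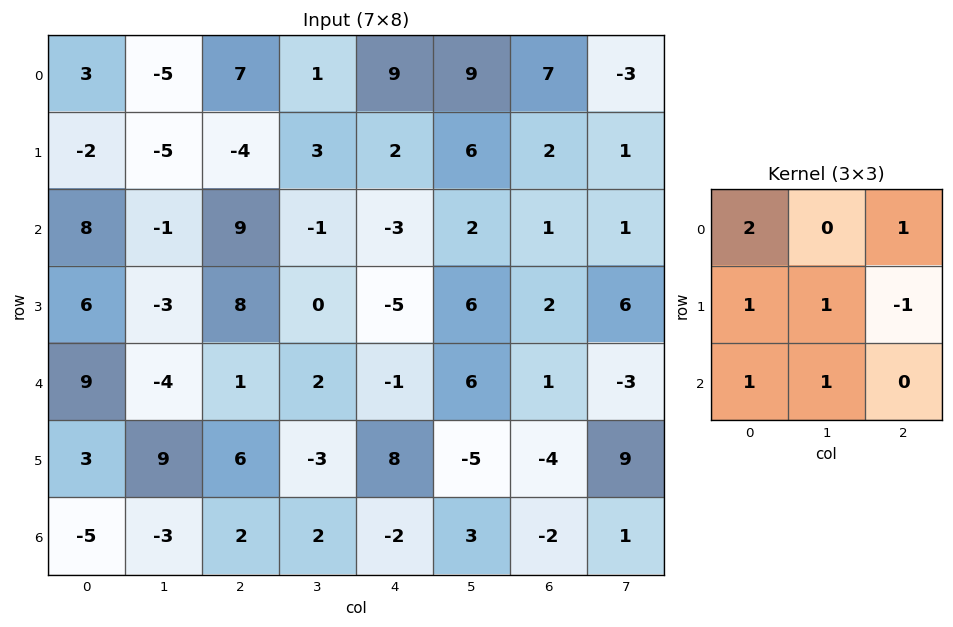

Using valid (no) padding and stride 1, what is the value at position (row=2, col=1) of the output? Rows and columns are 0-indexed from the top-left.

The receptive field on the input at this output position is [-1 9 -1 / -3 8 0 / -4 1 2]. Elementwise product with the kernel and sum: -1·2 + -1·1 + -3·1 + 8·1 + 0·-1 + -4·1 + 1·1.

-1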